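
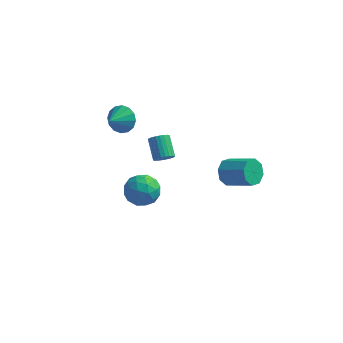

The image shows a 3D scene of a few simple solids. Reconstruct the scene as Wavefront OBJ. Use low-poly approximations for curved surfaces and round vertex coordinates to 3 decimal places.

v -0.31 -1.955 -0.614
v 0.226 -1.781 -0.41
v -0.393 -0.87 0.438
v -0.93 -1.045 0.234
v 0.196 -1.634 -0.59
v -0.424 -0.723 0.258
v 0.088 -1.536 -0.773
v -0.531 -0.625 0.075
v -0.08 -1.502 -0.933
v -0.699 -0.591 -0.085
v -0.283 -1.537 -1.043
v -0.903 -0.626 -0.196
v -0.491 -1.636 -1.089
v -1.11 -0.725 -0.241
v -0.671 -1.783 -1.062
v -1.29 -0.872 -0.214
v -0.796 -1.957 -0.967
v -1.415 -1.046 -0.119
v -0.847 -2.13 -0.818
v -1.466 -1.219 0.03
v -0.816 -2.277 -0.638
v -1.436 -1.366 0.21
v -0.709 -2.375 -0.455
v -1.328 -1.464 0.393
v -0.541 -2.409 -0.295
v -1.16 -1.498 0.553
v -0.337 -2.374 -0.184
v -0.957 -1.463 0.663
v -0.13 -2.275 -0.139
v -0.749 -1.364 0.709
v 0.05 -2.128 -0.166
v -0.569 -1.217 0.682
v 0.175 -1.954 -0.261
v -0.444 -1.043 0.587
v 2.984 -1.037 -1.615
v 3.38 -0.507 -2.165
v 4.913 -0.854 -1.395
v 4.516 -1.383 -0.845
v 3.176 -0.198 -1.621
v 4.709 -0.545 -0.851
v 2.86 -0.38 -1.073
v 4.392 -0.727 -0.303
v 2.616 -0.947 -0.843
v 4.148 -1.294 -0.073
v 2.587 -1.566 -1.065
v 4.12 -1.913 -0.295
v 2.791 -1.875 -1.609
v 4.324 -2.222 -0.839
v 3.108 -1.693 -2.157
v 4.64 -2.04 -1.387
v 3.352 -1.126 -2.387
v 4.884 -1.473 -1.617
v -0.675 -2.496 -3.179
v -0.239 -2.813 -2.251
v -2.041 -3.527 -2.889
v -1.605 -3.844 -1.961
v -1.965 -2.839 -2.07
v -1.121 -2.202 -2.249
v -1.159 -4.138 -2.891
v -0.315 -3.501 -3.07
v -0.538 -3.827 -2.073
v -1.037 -3.025 -1.566
v -1.243 -3.315 -3.574
v -1.742 -2.513 -3.067
v -0.337 -2.564 -2.74
v -1.943 -3.776 -2.4
v -2.154 -3.186 -2.463
v -1.898 -3.372 -1.918
v -0.856 -2.205 -2.739
v -0.6 -2.391 -2.194
v -1.614 -2.407 -2.087
v -1.68 -3.949 -2.946
v -1.424 -4.135 -2.401
v -0.382 -2.968 -3.222
v -0.126 -3.154 -2.677
v -0.666 -3.933 -3.053
v -0.257 -3.346 -2.091
v -1.06 -3.952 -1.92
v -0.797 -4.125 -2.467
v -0.301 -3.751 -2.572
v -0.55 -2.874 -1.792
v -1.353 -3.48 -1.622
v -1.564 -2.89 -1.686
v -1.068 -2.516 -1.791
v -0.726 -3.471 -1.688
v -0.927 -2.86 -3.518
v -1.73 -3.466 -3.348
v -1.212 -3.824 -3.349
v -0.716 -3.45 -3.454
v -1.22 -2.388 -3.22
v -2.023 -2.994 -3.049
v -1.979 -2.589 -2.568
v -1.483 -2.215 -2.673
v -1.554 -2.869 -3.452
v -3.164 -0.756 0.906
v -2.293 -0.883 1.136
v -3.476 -1.804 1.514
v -2.475 -0.626 1.486
v -2.842 -0.403 1.681
v -3.295 -0.276 1.668
v -3.713 -0.277 1.451
v -3.984 -0.407 1.088
v -4.036 -0.63 0.677
v -3.853 -0.887 0.327
v -3.486 -1.109 0.132
v -3.033 -1.237 0.145
v -2.615 -1.236 0.362
v -2.344 -1.106 0.724
f 2 1 5
f 2 5 3
f 3 5 6
f 3 6 4
f 5 1 7
f 5 7 6
f 6 7 8
f 6 8 4
f 7 1 9
f 7 9 8
f 8 9 10
f 8 10 4
f 9 1 11
f 9 11 10
f 10 11 12
f 10 12 4
f 11 1 13
f 11 13 12
f 12 13 14
f 12 14 4
f 13 1 15
f 13 15 14
f 14 15 16
f 14 16 4
f 15 1 17
f 15 17 16
f 16 17 18
f 16 18 4
f 17 1 19
f 17 19 18
f 18 19 20
f 18 20 4
f 19 1 21
f 19 21 20
f 20 21 22
f 20 22 4
f 21 1 23
f 21 23 22
f 22 23 24
f 22 24 4
f 23 1 25
f 23 25 24
f 24 25 26
f 24 26 4
f 25 1 27
f 25 27 26
f 26 27 28
f 26 28 4
f 27 1 29
f 27 29 28
f 28 29 30
f 28 30 4
f 29 1 31
f 29 31 30
f 30 31 32
f 30 32 4
f 31 1 33
f 31 33 32
f 32 33 34
f 32 34 4
f 33 1 2
f 33 2 34
f 34 2 3
f 34 3 4
f 36 35 39
f 36 39 37
f 37 39 40
f 37 40 38
f 39 35 41
f 39 41 40
f 40 41 42
f 40 42 38
f 41 35 43
f 41 43 42
f 42 43 44
f 42 44 38
f 43 35 45
f 43 45 44
f 44 45 46
f 44 46 38
f 45 35 47
f 45 47 46
f 46 47 48
f 46 48 38
f 47 35 49
f 47 49 48
f 48 49 50
f 48 50 38
f 49 35 51
f 49 51 50
f 50 51 52
f 50 52 38
f 51 35 36
f 51 36 52
f 52 36 37
f 52 37 38
f 53 90 69
f 90 64 93
f 69 93 58
f 90 93 69
f 53 69 65
f 69 58 70
f 65 70 54
f 69 70 65
f 53 65 74
f 65 54 75
f 74 75 60
f 65 75 74
f 53 74 86
f 74 60 89
f 86 89 63
f 74 89 86
f 53 86 90
f 86 63 94
f 90 94 64
f 86 94 90
f 54 70 81
f 70 58 84
f 81 84 62
f 70 84 81
f 58 93 71
f 93 64 92
f 71 92 57
f 93 92 71
f 64 94 91
f 94 63 87
f 91 87 55
f 94 87 91
f 63 89 88
f 89 60 76
f 88 76 59
f 89 76 88
f 60 75 80
f 75 54 77
f 80 77 61
f 75 77 80
f 56 82 68
f 82 62 83
f 68 83 57
f 82 83 68
f 56 68 66
f 68 57 67
f 66 67 55
f 68 67 66
f 56 66 73
f 66 55 72
f 73 72 59
f 66 72 73
f 56 73 78
f 73 59 79
f 78 79 61
f 73 79 78
f 56 78 82
f 78 61 85
f 82 85 62
f 78 85 82
f 57 83 71
f 83 62 84
f 71 84 58
f 83 84 71
f 55 67 91
f 67 57 92
f 91 92 64
f 67 92 91
f 59 72 88
f 72 55 87
f 88 87 63
f 72 87 88
f 61 79 80
f 79 59 76
f 80 76 60
f 79 76 80
f 62 85 81
f 85 61 77
f 81 77 54
f 85 77 81
f 96 95 98
f 96 98 97
f 98 95 99
f 98 99 97
f 99 95 100
f 99 100 97
f 100 95 101
f 100 101 97
f 101 95 102
f 101 102 97
f 102 95 103
f 102 103 97
f 103 95 104
f 103 104 97
f 104 95 105
f 104 105 97
f 105 95 106
f 105 106 97
f 106 95 107
f 106 107 97
f 107 95 108
f 107 108 97
f 108 95 96
f 108 96 97



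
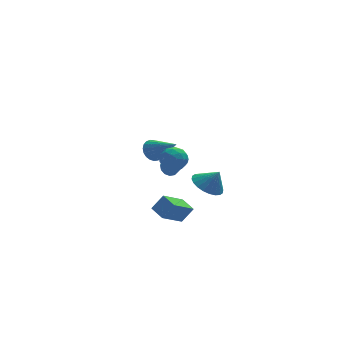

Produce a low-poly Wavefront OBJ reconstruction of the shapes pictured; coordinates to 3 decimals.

v -2.395 1.855 -1.49
v -2.172 1.559 -1.975
v -1.685 0.485 -0.33
v -1.925 1.775 -1.871
v -1.828 2.016 -1.646
v -1.911 2.206 -1.372
v -2.147 2.284 -1.135
v -2.463 2.226 -1.011
v -2.756 2.05 -1.039
v -2.935 1.811 -1.21
v -2.943 1.587 -1.47
v -2.777 1.448 -1.737
v -2.489 1.437 -1.925
v -3.585 -3.103 2.184
v -3.092 -3.696 1.937
v -4.008 -3.864 3.163
v -3.515 -4.457 2.916
v -3.207 -3.781 3.239
v -2.945 -3.311 2.634
v -4.155 -4.249 2.466
v -3.893 -3.779 1.861
v -3.444 -4.404 2.111
v -2.858 -4.115 2.589
v -4.242 -3.445 2.511
v -3.656 -3.156 2.989
v -3.301 -3.333 1.975
v -3.799 -4.227 3.125
v -3.618 -3.83 3.315
v -3.328 -4.178 3.17
v -3.215 -3.107 2.384
v -2.925 -3.455 2.239
v -2.993 -3.505 3.005
v -4.175 -4.105 2.861
v -3.885 -4.453 2.716
v -3.772 -3.382 1.93
v -3.482 -3.73 1.785
v -4.107 -4.055 2.095
v -3.218 -4.097 1.932
v -3.467 -4.544 2.507
v -3.843 -4.422 2.242
v -3.689 -4.146 1.887
v -2.874 -3.927 2.213
v -3.122 -4.374 2.788
v -2.941 -3.977 2.978
v -2.788 -3.701 2.623
v -3.081 -4.343 2.315
v -3.978 -3.186 2.312
v -4.226 -3.633 2.887
v -4.312 -3.859 2.477
v -4.159 -3.583 2.122
v -3.633 -3.016 2.593
v -3.882 -3.463 3.168
v -3.411 -3.414 3.213
v -3.257 -3.138 2.858
v -4.019 -3.217 2.785
v -2.822 3.95 -1.257
v -2.219 4.03 -1.712
v -1.818 2.61 -0.163
v -2.165 4.251 -1.492
v -2.225 4.419 -1.231
v -2.388 4.506 -0.975
v -2.626 4.497 -0.767
v -2.898 4.393 -0.644
v -3.157 4.213 -0.627
v -3.358 3.987 -0.719
v -3.467 3.755 -0.904
v -3.464 3.556 -1.15
v -3.35 3.426 -1.414
v -3.144 3.386 -1.652
v -2.884 3.444 -1.82
v -2.612 3.589 -1.892
v -2.377 3.796 -1.854
v -2.444 -1.11 -4.059
v -3.72 -1.911 -3.075
v -2.821 -0.197 -3.804
v -4.097 -0.998 -2.82
v -1.783 -1.082 -3.18
v -3.059 -1.883 -2.196
v -2.16 -0.169 -2.925
v -3.436 -0.97 -1.941
v -1.511 -2.909 -0.197
v -0.672 -2.986 -0.696
v -0.929 -3.131 0.817
v -0.675 -2.613 -0.613
v -0.805 -2.285 -0.466
v -1.043 -2.052 -0.278
v -1.352 -1.949 -0.077
v -1.685 -1.992 0.105
v -1.992 -2.175 0.241
v -2.226 -2.47 0.311
v -2.351 -2.831 0.303
v -2.348 -3.204 0.219
v -2.218 -3.532 0.072
v -1.98 -3.765 -0.116
v -1.671 -3.868 -0.316
v -1.337 -3.825 -0.498
v -1.03 -3.642 -0.634
v -0.797 -3.347 -0.704
f 2 1 4
f 2 4 3
f 4 1 5
f 4 5 3
f 5 1 6
f 5 6 3
f 6 1 7
f 6 7 3
f 7 1 8
f 7 8 3
f 8 1 9
f 8 9 3
f 9 1 10
f 9 10 3
f 10 1 11
f 10 11 3
f 11 1 12
f 11 12 3
f 12 1 13
f 12 13 3
f 13 1 2
f 13 2 3
f 14 51 30
f 51 25 54
f 30 54 19
f 51 54 30
f 14 30 26
f 30 19 31
f 26 31 15
f 30 31 26
f 14 26 35
f 26 15 36
f 35 36 21
f 26 36 35
f 14 35 47
f 35 21 50
f 47 50 24
f 35 50 47
f 14 47 51
f 47 24 55
f 51 55 25
f 47 55 51
f 15 31 42
f 31 19 45
f 42 45 23
f 31 45 42
f 19 54 32
f 54 25 53
f 32 53 18
f 54 53 32
f 25 55 52
f 55 24 48
f 52 48 16
f 55 48 52
f 24 50 49
f 50 21 37
f 49 37 20
f 50 37 49
f 21 36 41
f 36 15 38
f 41 38 22
f 36 38 41
f 17 43 29
f 43 23 44
f 29 44 18
f 43 44 29
f 17 29 27
f 29 18 28
f 27 28 16
f 29 28 27
f 17 27 34
f 27 16 33
f 34 33 20
f 27 33 34
f 17 34 39
f 34 20 40
f 39 40 22
f 34 40 39
f 17 39 43
f 39 22 46
f 43 46 23
f 39 46 43
f 18 44 32
f 44 23 45
f 32 45 19
f 44 45 32
f 16 28 52
f 28 18 53
f 52 53 25
f 28 53 52
f 20 33 49
f 33 16 48
f 49 48 24
f 33 48 49
f 22 40 41
f 40 20 37
f 41 37 21
f 40 37 41
f 23 46 42
f 46 22 38
f 42 38 15
f 46 38 42
f 57 56 59
f 57 59 58
f 59 56 60
f 59 60 58
f 60 56 61
f 60 61 58
f 61 56 62
f 61 62 58
f 62 56 63
f 62 63 58
f 63 56 64
f 63 64 58
f 64 56 65
f 64 65 58
f 65 56 66
f 65 66 58
f 66 56 67
f 66 67 58
f 67 56 68
f 67 68 58
f 68 56 69
f 68 69 58
f 69 56 70
f 69 70 58
f 70 56 71
f 70 71 58
f 71 56 72
f 71 72 58
f 72 56 57
f 72 57 58
f 74 76 73
f 77 74 73
f 73 76 75
f 75 77 73
f 74 80 76
f 78 74 77
f 78 80 74
f 76 80 75
f 79 77 75
f 75 80 79
f 79 78 77
f 80 78 79
f 82 81 84
f 82 84 83
f 84 81 85
f 84 85 83
f 85 81 86
f 85 86 83
f 86 81 87
f 86 87 83
f 87 81 88
f 87 88 83
f 88 81 89
f 88 89 83
f 89 81 90
f 89 90 83
f 90 81 91
f 90 91 83
f 91 81 92
f 91 92 83
f 92 81 93
f 92 93 83
f 93 81 94
f 93 94 83
f 94 81 95
f 94 95 83
f 95 81 96
f 95 96 83
f 96 81 97
f 96 97 83
f 97 81 98
f 97 98 83
f 98 81 82
f 98 82 83



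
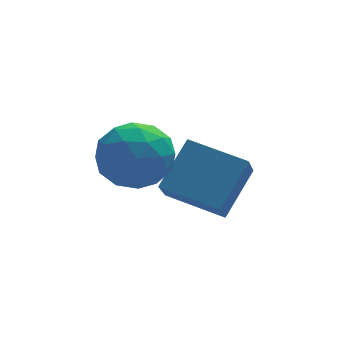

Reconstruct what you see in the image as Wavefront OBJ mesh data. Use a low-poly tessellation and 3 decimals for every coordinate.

v -2.24 -0.135 0.918
v -1.784 -0.891 1.285
v -3.416 -1.049 0.495
v -2.96 -1.805 0.862
v -3.306 -1.128 1.442
v -2.579 -0.563 1.703
v -2.621 -1.377 0.077
v -1.894 -0.812 0.338
v -2.019 -1.659 0.765
v -2.442 -1.505 1.609
v -2.758 -0.435 0.171
v -3.181 -0.281 1.015
v -1.909 -0.433 1.138
v -3.291 -1.507 0.642
v -3.495 -1.109 0.983
v -3.226 -1.554 1.198
v -2.376 -0.239 1.384
v -2.108 -0.684 1.6
v -3.003 -0.823 1.693
v -3.092 -1.256 0.18
v -2.824 -1.701 0.396
v -1.974 -0.386 0.582
v -1.705 -0.831 0.797
v -2.197 -1.117 0.087
v -1.779 -1.329 1.049
v -2.47 -1.866 0.8
v -2.271 -1.615 0.338
v -1.844 -1.282 0.492
v -2.028 -1.238 1.545
v -2.719 -1.775 1.297
v -2.922 -1.377 1.637
v -2.495 -1.045 1.791
v -2.166 -1.69 1.239
v -2.481 -0.165 0.483
v -3.172 -0.702 0.235
v -2.705 -0.895 -0.011
v -2.278 -0.563 0.143
v -2.73 -0.074 0.98
v -3.421 -0.611 0.731
v -3.356 -0.658 1.288
v -2.929 -0.325 1.442
v -3.034 -0.25 0.541
v -0.596 -1.194 -1.319
v -0.916 -1.927 -0.506
v -1.778 -0.3 -0.978
v -2.097 -1.033 -0.165
v 0.237 -0.467 -0.335
v -0.082 -1.2 0.478
v -0.944 0.427 0.006
v -1.264 -0.306 0.819
f 1 38 17
f 38 12 41
f 17 41 6
f 38 41 17
f 1 17 13
f 17 6 18
f 13 18 2
f 17 18 13
f 1 13 22
f 13 2 23
f 22 23 8
f 13 23 22
f 1 22 34
f 22 8 37
f 34 37 11
f 22 37 34
f 1 34 38
f 34 11 42
f 38 42 12
f 34 42 38
f 2 18 29
f 18 6 32
f 29 32 10
f 18 32 29
f 6 41 19
f 41 12 40
f 19 40 5
f 41 40 19
f 12 42 39
f 42 11 35
f 39 35 3
f 42 35 39
f 11 37 36
f 37 8 24
f 36 24 7
f 37 24 36
f 8 23 28
f 23 2 25
f 28 25 9
f 23 25 28
f 4 30 16
f 30 10 31
f 16 31 5
f 30 31 16
f 4 16 14
f 16 5 15
f 14 15 3
f 16 15 14
f 4 14 21
f 14 3 20
f 21 20 7
f 14 20 21
f 4 21 26
f 21 7 27
f 26 27 9
f 21 27 26
f 4 26 30
f 26 9 33
f 30 33 10
f 26 33 30
f 5 31 19
f 31 10 32
f 19 32 6
f 31 32 19
f 3 15 39
f 15 5 40
f 39 40 12
f 15 40 39
f 7 20 36
f 20 3 35
f 36 35 11
f 20 35 36
f 9 27 28
f 27 7 24
f 28 24 8
f 27 24 28
f 10 33 29
f 33 9 25
f 29 25 2
f 33 25 29
f 44 46 43
f 47 44 43
f 43 46 45
f 45 47 43
f 44 50 46
f 48 44 47
f 48 50 44
f 46 50 45
f 49 47 45
f 45 50 49
f 49 48 47
f 50 48 49



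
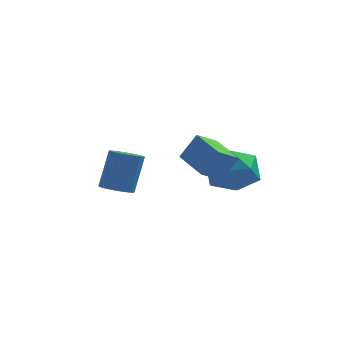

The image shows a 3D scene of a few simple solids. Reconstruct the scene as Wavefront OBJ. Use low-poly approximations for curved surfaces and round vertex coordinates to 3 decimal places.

v 0.047 -3.649 -0.95
v 0.684 -3.469 0.157
v 0.745 -3.001 -1.458
v 1.382 -2.821 -0.351
v 1.058 -5.019 -1.309
v 1.695 -4.839 -0.202
v 1.756 -4.371 -1.817
v 2.393 -4.191 -0.71
v 1.677 -1.424 -1.41
v 2.398 -1.285 -2.397
v 1.542 -3.375 -1.783
v 2.263 -3.236 -2.77
v 2.732 -3.096 -1.641
v 2.815 -1.891 -1.41
v 1.125 -2.769 -2.77
v 1.208 -1.564 -2.539
v 2.057 -2.116 -3.237
v 3.05 -2.318 -2.54
v 0.89 -2.342 -1.64
v 1.883 -2.544 -0.943
v -2.758 -1.691 -3.623
v -2.132 -2.085 -3.613
v -1.796 -1.504 -1.846
v -2.422 -1.109 -1.857
v -2.035 -1.813 -3.721
v -1.698 -1.232 -1.954
v -2.063 -1.521 -3.812
v -1.726 -0.94 -2.045
v -2.211 -1.258 -3.87
v -1.875 -0.676 -2.103
v -2.454 -1.069 -3.886
v -2.117 -0.488 -2.119
v -2.749 -0.988 -3.856
v -2.413 -0.407 -2.089
v -3.046 -1.029 -3.786
v -2.71 -0.448 -2.019
v -3.293 -1.184 -3.688
v -2.957 -0.602 -1.921
v -3.448 -1.426 -3.579
v -3.111 -0.845 -1.812
v -3.483 -1.714 -3.477
v -3.147 -1.133 -1.711
v -3.393 -1.999 -3.401
v -3.057 -1.418 -1.634
v -3.194 -2.23 -3.363
v -2.857 -1.648 -1.596
v -2.918 -2.367 -3.37
v -2.582 -1.786 -1.604
v -2.616 -2.388 -3.421
v -2.279 -1.807 -1.654
v -2.338 -2.288 -3.507
v -2.001 -1.707 -1.74
f 2 4 1
f 5 2 1
f 1 4 3
f 3 5 1
f 2 8 4
f 6 2 5
f 6 8 2
f 4 8 3
f 7 5 3
f 3 8 7
f 7 6 5
f 8 6 7
f 9 20 14
f 9 14 10
f 9 10 16
f 9 16 19
f 9 19 20
f 10 14 18
f 14 20 13
f 20 19 11
f 19 16 15
f 16 10 17
f 12 18 13
f 12 13 11
f 12 11 15
f 12 15 17
f 12 17 18
f 13 18 14
f 11 13 20
f 15 11 19
f 17 15 16
f 18 17 10
f 22 21 25
f 22 25 23
f 23 25 26
f 23 26 24
f 25 21 27
f 25 27 26
f 26 27 28
f 26 28 24
f 27 21 29
f 27 29 28
f 28 29 30
f 28 30 24
f 29 21 31
f 29 31 30
f 30 31 32
f 30 32 24
f 31 21 33
f 31 33 32
f 32 33 34
f 32 34 24
f 33 21 35
f 33 35 34
f 34 35 36
f 34 36 24
f 35 21 37
f 35 37 36
f 36 37 38
f 36 38 24
f 37 21 39
f 37 39 38
f 38 39 40
f 38 40 24
f 39 21 41
f 39 41 40
f 40 41 42
f 40 42 24
f 41 21 43
f 41 43 42
f 42 43 44
f 42 44 24
f 43 21 45
f 43 45 44
f 44 45 46
f 44 46 24
f 45 21 47
f 45 47 46
f 46 47 48
f 46 48 24
f 47 21 49
f 47 49 48
f 48 49 50
f 48 50 24
f 49 21 51
f 49 51 50
f 50 51 52
f 50 52 24
f 51 21 22
f 51 22 52
f 52 22 23
f 52 23 24



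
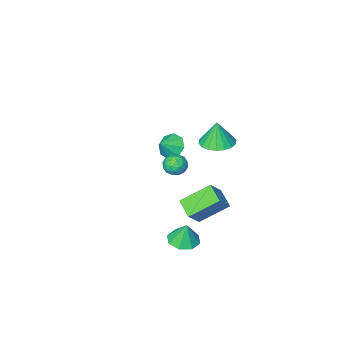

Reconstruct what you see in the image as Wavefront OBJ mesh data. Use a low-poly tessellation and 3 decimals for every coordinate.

v 3.59 3.513 -3.814
v 4.256 4.171 -3.899
v 3.53 3.747 -2.466
v 3.593 4.44 -3.974
v 2.928 4.166 -3.956
v 2.65 3.51 -3.855
v 2.923 2.856 -3.73
v 3.587 2.587 -3.654
v 4.251 2.861 -3.673
v 4.529 3.517 -3.774
v 3.363 3.225 1.567
v 3.903 2.823 1.271
v 3.337 2.497 2.509
v 3.877 2.095 2.213
v 4.017 2.775 2.455
v 4.032 3.225 1.873
v 3.208 2.095 1.907
v 3.223 2.545 1.325
v 3.807 2.124 1.481
v 4.307 2.545 1.819
v 2.933 2.775 1.961
v 3.433 3.196 2.299
v 3.635 3.088 1.336
v 3.605 2.232 2.444
v 3.687 2.632 2.586
v 4.004 2.395 2.412
v 3.711 3.325 1.69
v 4.029 3.088 1.516
v 4.096 3.06 2.212
v 3.211 2.232 2.264
v 3.529 1.995 2.09
v 3.236 2.925 1.368
v 3.553 2.688 1.194
v 3.144 2.26 1.568
v 3.896 2.44 1.285
v 3.881 2.012 1.839
v 3.487 2.013 1.659
v 3.497 2.277 1.317
v 4.19 2.688 1.484
v 4.175 2.26 2.038
v 4.257 2.66 2.181
v 4.266 2.924 1.838
v 4.133 2.277 1.608
v 3.065 3.06 1.742
v 3.05 2.632 2.296
v 2.974 2.396 1.942
v 2.983 2.66 1.599
v 3.359 3.308 1.941
v 3.344 2.88 2.495
v 3.743 3.043 2.463
v 3.753 3.307 2.121
v 3.107 3.043 2.172
v -0.749 0.27 -3.614
v 0.147 0.598 -2.563
v -0.618 1.497 -4.11
v 0.279 1.825 -3.059
v 0.881 -0.385 -4.801
v 1.778 -0.057 -3.75
v 1.013 0.842 -5.297
v 1.909 1.17 -4.246
v 0.379 1.673 1.926
v 1.345 1.29 1.896
v 0.401 1.607 3.494
v 1.416 1.748 1.914
v 1.281 2.19 1.935
v 0.968 2.53 1.954
v 0.538 2.7 1.967
v 0.076 2.667 1.972
v -0.326 2.437 1.968
v -0.588 2.056 1.956
v -0.659 1.599 1.938
v -0.524 1.157 1.917
v -0.21 0.817 1.898
v 0.22 0.646 1.885
v 0.681 0.679 1.879
v 1.083 0.909 1.883
v 0.001 -4.065 -2.308
v 0.593 -4.319 -2.979
v 0.879 -3.855 -1.612
v 0.441 -3.624 -2.998
v 0.032 -3.187 -2.612
v -0.396 -3.265 -2.049
v -0.591 -3.811 -1.637
v -0.44 -4.507 -1.618
v -0.03 -4.943 -2.003
v 0.397 -4.866 -2.567
f 2 1 4
f 2 4 3
f 4 1 5
f 4 5 3
f 5 1 6
f 5 6 3
f 6 1 7
f 6 7 3
f 7 1 8
f 7 8 3
f 8 1 9
f 8 9 3
f 9 1 10
f 9 10 3
f 10 1 2
f 10 2 3
f 11 48 27
f 48 22 51
f 27 51 16
f 48 51 27
f 11 27 23
f 27 16 28
f 23 28 12
f 27 28 23
f 11 23 32
f 23 12 33
f 32 33 18
f 23 33 32
f 11 32 44
f 32 18 47
f 44 47 21
f 32 47 44
f 11 44 48
f 44 21 52
f 48 52 22
f 44 52 48
f 12 28 39
f 28 16 42
f 39 42 20
f 28 42 39
f 16 51 29
f 51 22 50
f 29 50 15
f 51 50 29
f 22 52 49
f 52 21 45
f 49 45 13
f 52 45 49
f 21 47 46
f 47 18 34
f 46 34 17
f 47 34 46
f 18 33 38
f 33 12 35
f 38 35 19
f 33 35 38
f 14 40 26
f 40 20 41
f 26 41 15
f 40 41 26
f 14 26 24
f 26 15 25
f 24 25 13
f 26 25 24
f 14 24 31
f 24 13 30
f 31 30 17
f 24 30 31
f 14 31 36
f 31 17 37
f 36 37 19
f 31 37 36
f 14 36 40
f 36 19 43
f 40 43 20
f 36 43 40
f 15 41 29
f 41 20 42
f 29 42 16
f 41 42 29
f 13 25 49
f 25 15 50
f 49 50 22
f 25 50 49
f 17 30 46
f 30 13 45
f 46 45 21
f 30 45 46
f 19 37 38
f 37 17 34
f 38 34 18
f 37 34 38
f 20 43 39
f 43 19 35
f 39 35 12
f 43 35 39
f 54 56 53
f 57 54 53
f 53 56 55
f 55 57 53
f 54 60 56
f 58 54 57
f 58 60 54
f 56 60 55
f 59 57 55
f 55 60 59
f 59 58 57
f 60 58 59
f 62 61 64
f 62 64 63
f 64 61 65
f 64 65 63
f 65 61 66
f 65 66 63
f 66 61 67
f 66 67 63
f 67 61 68
f 67 68 63
f 68 61 69
f 68 69 63
f 69 61 70
f 69 70 63
f 70 61 71
f 70 71 63
f 71 61 72
f 71 72 63
f 72 61 73
f 72 73 63
f 73 61 74
f 73 74 63
f 74 61 75
f 74 75 63
f 75 61 76
f 75 76 63
f 76 61 62
f 76 62 63
f 78 77 80
f 78 80 79
f 80 77 81
f 80 81 79
f 81 77 82
f 81 82 79
f 82 77 83
f 82 83 79
f 83 77 84
f 83 84 79
f 84 77 85
f 84 85 79
f 85 77 86
f 85 86 79
f 86 77 78
f 86 78 79



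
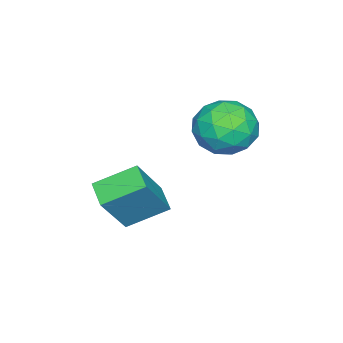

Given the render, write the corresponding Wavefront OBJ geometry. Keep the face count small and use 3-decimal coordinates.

v 3.523 -0.503 -4.526
v 2.882 -1.124 -4.198
v 2.795 0.599 -3.857
v 2.155 -0.022 -3.53
v 4.565 -0.758 -2.97
v 3.925 -1.379 -2.643
v 3.838 0.344 -2.302
v 3.197 -0.277 -1.974
v 0.66 1.581 -0.795
v 1.221 2.066 -1.54
v 2.039 1.514 0.2
v 2.6 1.999 -0.545
v 1.85 2.524 -0.027
v 0.998 2.564 -0.642
v 2.262 1.016 -0.698
v 1.41 1.056 -1.313
v 2.211 1.716 -1.481
v 1.957 2.648 -1.066
v 1.303 0.932 -0.274
v 1.049 1.864 0.141
v 0.82 1.829 -1.255
v 2.44 1.751 -0.085
v 2 2.059 0.219
v 2.329 2.344 -0.219
v 0.688 2.122 -0.727
v 1.018 2.407 -1.165
v 1.388 2.676 -0.275
v 2.242 1.173 -0.175
v 2.572 1.458 -0.613
v 0.931 1.236 -1.121
v 1.26 1.521 -1.559
v 1.872 0.904 -1.065
v 1.731 1.909 -1.658
v 2.542 1.87 -1.073
v 2.343 1.292 -1.163
v 1.842 1.316 -1.524
v 1.582 2.457 -1.414
v 2.392 2.418 -0.829
v 1.951 2.726 -0.525
v 1.45 2.75 -0.886
v 2.163 2.251 -1.379
v 0.868 1.162 -0.511
v 1.678 1.123 0.074
v 1.81 0.83 -0.454
v 1.309 0.854 -0.815
v 0.718 1.71 -0.267
v 1.529 1.671 0.318
v 1.418 2.264 0.184
v 0.917 2.288 -0.177
v 1.097 1.329 0.039
f 2 4 1
f 5 2 1
f 1 4 3
f 3 5 1
f 2 8 4
f 6 2 5
f 6 8 2
f 4 8 3
f 7 5 3
f 3 8 7
f 7 6 5
f 8 6 7
f 9 46 25
f 46 20 49
f 25 49 14
f 46 49 25
f 9 25 21
f 25 14 26
f 21 26 10
f 25 26 21
f 9 21 30
f 21 10 31
f 30 31 16
f 21 31 30
f 9 30 42
f 30 16 45
f 42 45 19
f 30 45 42
f 9 42 46
f 42 19 50
f 46 50 20
f 42 50 46
f 10 26 37
f 26 14 40
f 37 40 18
f 26 40 37
f 14 49 27
f 49 20 48
f 27 48 13
f 49 48 27
f 20 50 47
f 50 19 43
f 47 43 11
f 50 43 47
f 19 45 44
f 45 16 32
f 44 32 15
f 45 32 44
f 16 31 36
f 31 10 33
f 36 33 17
f 31 33 36
f 12 38 24
f 38 18 39
f 24 39 13
f 38 39 24
f 12 24 22
f 24 13 23
f 22 23 11
f 24 23 22
f 12 22 29
f 22 11 28
f 29 28 15
f 22 28 29
f 12 29 34
f 29 15 35
f 34 35 17
f 29 35 34
f 12 34 38
f 34 17 41
f 38 41 18
f 34 41 38
f 13 39 27
f 39 18 40
f 27 40 14
f 39 40 27
f 11 23 47
f 23 13 48
f 47 48 20
f 23 48 47
f 15 28 44
f 28 11 43
f 44 43 19
f 28 43 44
f 17 35 36
f 35 15 32
f 36 32 16
f 35 32 36
f 18 41 37
f 41 17 33
f 37 33 10
f 41 33 37



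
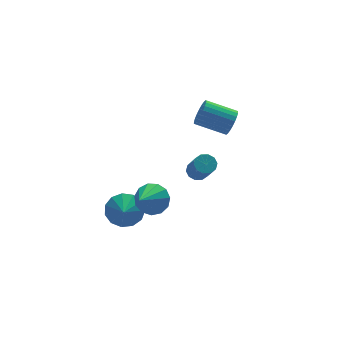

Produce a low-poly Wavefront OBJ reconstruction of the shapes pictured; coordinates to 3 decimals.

v -1.741 3.952 -3.078
v -0.792 3.416 -3.076
v -2.219 3.108 -2.422
v -0.781 3.789 -2.588
v -1.075 4.214 -2.256
v -1.581 4.555 -2.184
v -2.137 4.705 -2.397
v -2.568 4.616 -2.826
v -2.736 4.316 -3.334
v -2.589 3.9 -3.762
v -2.172 3.501 -3.972
v -1.619 3.244 -3.898
v -1.104 3.213 -3.564
v 3.672 2.115 3.403
v 4.105 2.237 4.088
v 2.762 3.228 4.762
v 2.328 3.105 4.077
v 4.199 2.485 3.91
v 2.856 3.476 4.583
v 4.213 2.677 3.654
v 2.869 3.668 4.328
v 4.144 2.784 3.361
v 2.8 3.775 4.034
v 4.003 2.788 3.073
v 2.66 3.779 3.747
v 3.812 2.69 2.836
v 2.469 3.681 3.51
v 3.599 2.504 2.685
v 2.256 3.495 3.359
v 3.398 2.259 2.644
v 2.054 3.25 3.317
v 3.238 1.992 2.718
v 1.895 2.983 3.392
v 3.144 1.744 2.897
v 1.801 2.735 3.57
v 3.131 1.552 3.152
v 1.787 2.543 3.826
v 3.2 1.445 3.446
v 1.856 2.436 4.119
v 3.34 1.441 3.733
v 1.997 2.432 4.407
v 3.531 1.539 3.97
v 2.188 2.53 4.644
v 3.744 1.725 4.121
v 2.401 2.716 4.795
v 3.946 1.97 4.163
v 2.602 2.961 4.836
v 2.288 3.25 -0.827
v 2.671 2.826 -1.115
v 2.515 1.686 0.359
v 2.132 2.11 0.647
v 2.898 3.07 -0.901
v 2.742 1.93 0.573
v 2.891 3.384 -0.66
v 2.735 2.243 0.814
v 2.654 3.646 -0.482
v 2.498 2.506 0.992
v 2.277 3.757 -0.436
v 2.122 2.617 1.038
v 1.905 3.674 -0.539
v 1.749 2.534 0.935
v 1.678 3.43 -0.753
v 1.522 2.29 0.721
v 1.685 3.117 -0.994
v 1.529 1.976 0.48
v 1.922 2.854 -1.172
v 1.766 1.714 0.302
v 2.298 2.743 -1.218
v 2.143 1.603 0.256
v -1.196 1.793 -0.711
v -0.699 0.941 -0.875
v -2.424 0.867 0.371
v -0.469 1.173 -0.416
v -0.47 1.602 -0.05
v -0.702 2.091 0.106
v -1.091 2.486 0.002
v -1.513 2.661 -0.328
v -1.835 2.56 -0.779
v -1.954 2.215 -1.209
v -1.832 1.737 -1.481
v -1.509 1.276 -1.508
v -1.086 0.98 -1.282
f 2 1 4
f 2 4 3
f 4 1 5
f 4 5 3
f 5 1 6
f 5 6 3
f 6 1 7
f 6 7 3
f 7 1 8
f 7 8 3
f 8 1 9
f 8 9 3
f 9 1 10
f 9 10 3
f 10 1 11
f 10 11 3
f 11 1 12
f 11 12 3
f 12 1 13
f 12 13 3
f 13 1 2
f 13 2 3
f 15 14 18
f 15 18 16
f 16 18 19
f 16 19 17
f 18 14 20
f 18 20 19
f 19 20 21
f 19 21 17
f 20 14 22
f 20 22 21
f 21 22 23
f 21 23 17
f 22 14 24
f 22 24 23
f 23 24 25
f 23 25 17
f 24 14 26
f 24 26 25
f 25 26 27
f 25 27 17
f 26 14 28
f 26 28 27
f 27 28 29
f 27 29 17
f 28 14 30
f 28 30 29
f 29 30 31
f 29 31 17
f 30 14 32
f 30 32 31
f 31 32 33
f 31 33 17
f 32 14 34
f 32 34 33
f 33 34 35
f 33 35 17
f 34 14 36
f 34 36 35
f 35 36 37
f 35 37 17
f 36 14 38
f 36 38 37
f 37 38 39
f 37 39 17
f 38 14 40
f 38 40 39
f 39 40 41
f 39 41 17
f 40 14 42
f 40 42 41
f 41 42 43
f 41 43 17
f 42 14 44
f 42 44 43
f 43 44 45
f 43 45 17
f 44 14 46
f 44 46 45
f 45 46 47
f 45 47 17
f 46 14 15
f 46 15 47
f 47 15 16
f 47 16 17
f 49 48 52
f 49 52 50
f 50 52 53
f 50 53 51
f 52 48 54
f 52 54 53
f 53 54 55
f 53 55 51
f 54 48 56
f 54 56 55
f 55 56 57
f 55 57 51
f 56 48 58
f 56 58 57
f 57 58 59
f 57 59 51
f 58 48 60
f 58 60 59
f 59 60 61
f 59 61 51
f 60 48 62
f 60 62 61
f 61 62 63
f 61 63 51
f 62 48 64
f 62 64 63
f 63 64 65
f 63 65 51
f 64 48 66
f 64 66 65
f 65 66 67
f 65 67 51
f 66 48 68
f 66 68 67
f 67 68 69
f 67 69 51
f 68 48 49
f 68 49 69
f 69 49 50
f 69 50 51
f 71 70 73
f 71 73 72
f 73 70 74
f 73 74 72
f 74 70 75
f 74 75 72
f 75 70 76
f 75 76 72
f 76 70 77
f 76 77 72
f 77 70 78
f 77 78 72
f 78 70 79
f 78 79 72
f 79 70 80
f 79 80 72
f 80 70 81
f 80 81 72
f 81 70 82
f 81 82 72
f 82 70 71
f 82 71 72



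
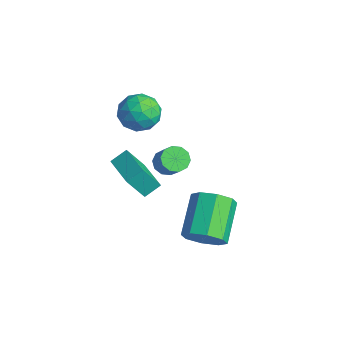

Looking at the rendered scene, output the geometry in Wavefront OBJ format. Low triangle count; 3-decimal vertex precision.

v 4.061 -0.852 -2.383
v 4.586 -1.009 -1.57
v 3.264 0.174 -0.485
v 2.739 0.332 -1.297
v 4.818 -0.404 -1.948
v 3.495 0.779 -0.863
v 4.606 -0.061 -2.581
v 3.283 1.122 -1.496
v 4.075 -0.181 -3.097
v 2.752 1.002 -2.012
v 3.536 -0.694 -3.195
v 2.214 0.489 -2.11
v 3.305 -1.299 -2.817
v 1.982 -0.116 -1.732
v 3.517 -1.642 -2.184
v 2.194 -0.459 -1.099
v 4.048 -1.522 -1.668
v 2.725 -0.339 -0.583
v 3.087 -2.044 2.461
v 3.543 -2.124 2.049
v 4.33 -2.157 2.928
v 3.873 -2.076 3.339
v 3.498 -1.748 2.103
v 4.285 -1.78 2.982
v 3.296 -1.484 2.294
v 4.082 -1.517 3.173
v 3.014 -1.434 2.549
v 3.8 -1.467 3.427
v 2.759 -1.617 2.769
v 3.546 -1.65 3.648
v 2.63 -1.963 2.872
v 3.417 -1.996 3.751
v 2.675 -2.34 2.818
v 3.462 -2.372 3.697
v 2.878 -2.603 2.627
v 3.664 -2.636 3.506
v 3.16 -2.653 2.373
v 3.946 -2.686 3.251
v 3.414 -2.47 2.152
v 4.201 -2.503 3.031
v -1.233 -0.743 2.782
v -0.543 -0.57 2.081
v -0.677 -2.25 2.959
v 0.013 -2.077 2.258
v 0.075 -1.62 3.144
v -0.269 -0.688 3.035
v -0.951 -2.132 2.005
v -1.295 -1.2 1.896
v -0.368 -1.428 1.601
v 0.266 -1.112 2.305
v -1.486 -1.708 2.735
v -0.852 -1.392 3.439
v -0.937 -0.524 2.416
v -0.283 -2.296 2.624
v -0.247 -2.027 3.145
v 0.159 -1.925 2.733
v -0.776 -0.594 2.976
v -0.37 -0.492 2.565
v -0.007 -1.109 3.189
v -0.85 -2.328 2.475
v -0.444 -2.226 2.064
v -1.379 -0.895 2.307
v -0.973 -0.793 1.895
v -1.213 -1.711 1.851
v -0.428 -0.927 1.722
v -0.101 -1.813 1.826
v -0.668 -1.845 1.678
v -0.87 -1.298 1.613
v -0.055 -0.741 2.136
v 0.271 -1.627 2.24
v 0.308 -1.358 2.761
v 0.106 -0.811 2.696
v 0.047 -1.246 1.854
v -1.491 -1.193 2.8
v -1.165 -2.079 2.904
v -1.326 -2.009 2.344
v -1.528 -1.462 2.279
v -1.119 -1.007 3.214
v -0.792 -1.893 3.318
v -0.35 -1.522 3.427
v -0.552 -0.975 3.362
v -1.267 -1.574 3.186
v -1.873 -2.188 -1.472
v -1.855 -1.423 -0.999
v -1.691 -1.425 -2.715
v -1.672 -0.66 -2.242
v -0.048 -2.34 -1.298
v -0.029 -1.575 -0.825
v 0.135 -1.577 -2.541
v 0.153 -0.812 -2.068
f 2 1 5
f 2 5 3
f 3 5 6
f 3 6 4
f 5 1 7
f 5 7 6
f 6 7 8
f 6 8 4
f 7 1 9
f 7 9 8
f 8 9 10
f 8 10 4
f 9 1 11
f 9 11 10
f 10 11 12
f 10 12 4
f 11 1 13
f 11 13 12
f 12 13 14
f 12 14 4
f 13 1 15
f 13 15 14
f 14 15 16
f 14 16 4
f 15 1 17
f 15 17 16
f 16 17 18
f 16 18 4
f 17 1 2
f 17 2 18
f 18 2 3
f 18 3 4
f 20 19 23
f 20 23 21
f 21 23 24
f 21 24 22
f 23 19 25
f 23 25 24
f 24 25 26
f 24 26 22
f 25 19 27
f 25 27 26
f 26 27 28
f 26 28 22
f 27 19 29
f 27 29 28
f 28 29 30
f 28 30 22
f 29 19 31
f 29 31 30
f 30 31 32
f 30 32 22
f 31 19 33
f 31 33 32
f 32 33 34
f 32 34 22
f 33 19 35
f 33 35 34
f 34 35 36
f 34 36 22
f 35 19 37
f 35 37 36
f 36 37 38
f 36 38 22
f 37 19 39
f 37 39 38
f 38 39 40
f 38 40 22
f 39 19 20
f 39 20 40
f 40 20 21
f 40 21 22
f 41 78 57
f 78 52 81
f 57 81 46
f 78 81 57
f 41 57 53
f 57 46 58
f 53 58 42
f 57 58 53
f 41 53 62
f 53 42 63
f 62 63 48
f 53 63 62
f 41 62 74
f 62 48 77
f 74 77 51
f 62 77 74
f 41 74 78
f 74 51 82
f 78 82 52
f 74 82 78
f 42 58 69
f 58 46 72
f 69 72 50
f 58 72 69
f 46 81 59
f 81 52 80
f 59 80 45
f 81 80 59
f 52 82 79
f 82 51 75
f 79 75 43
f 82 75 79
f 51 77 76
f 77 48 64
f 76 64 47
f 77 64 76
f 48 63 68
f 63 42 65
f 68 65 49
f 63 65 68
f 44 70 56
f 70 50 71
f 56 71 45
f 70 71 56
f 44 56 54
f 56 45 55
f 54 55 43
f 56 55 54
f 44 54 61
f 54 43 60
f 61 60 47
f 54 60 61
f 44 61 66
f 61 47 67
f 66 67 49
f 61 67 66
f 44 66 70
f 66 49 73
f 70 73 50
f 66 73 70
f 45 71 59
f 71 50 72
f 59 72 46
f 71 72 59
f 43 55 79
f 55 45 80
f 79 80 52
f 55 80 79
f 47 60 76
f 60 43 75
f 76 75 51
f 60 75 76
f 49 67 68
f 67 47 64
f 68 64 48
f 67 64 68
f 50 73 69
f 73 49 65
f 69 65 42
f 73 65 69
f 84 86 83
f 87 84 83
f 83 86 85
f 85 87 83
f 84 90 86
f 88 84 87
f 88 90 84
f 86 90 85
f 89 87 85
f 85 90 89
f 89 88 87
f 90 88 89



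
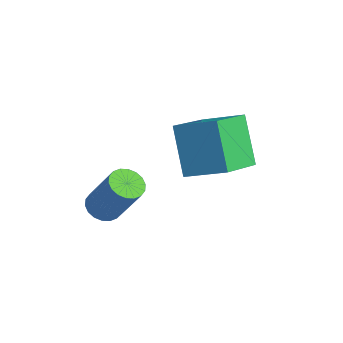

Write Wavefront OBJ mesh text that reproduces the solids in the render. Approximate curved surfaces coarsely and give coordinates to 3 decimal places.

v 0.115 -1.879 -4.631
v 0.615 -2.257 -4.837
v 1.565 -1.92 -3.156
v 1.065 -1.541 -2.949
v 0.691 -1.99 -4.933
v 1.64 -1.653 -3.252
v 0.653 -1.701 -4.97
v 1.602 -1.364 -3.289
v 0.508 -1.447 -4.939
v 1.458 -1.11 -3.258
v 0.286 -1.279 -4.847
v 1.235 -0.942 -3.166
v 0.03 -1.229 -4.712
v 0.979 -0.892 -3.031
v -0.21 -1.308 -4.562
v 0.74 -0.971 -2.88
v -0.385 -1.5 -4.424
v 0.565 -1.163 -2.743
v -0.46 -1.767 -4.328
v 0.489 -1.43 -2.647
v -0.422 -2.056 -4.291
v 0.527 -1.719 -2.61
v -0.278 -2.31 -4.322
v 0.672 -1.973 -2.641
v -0.055 -2.478 -4.414
v 0.894 -2.141 -2.733
v 0.201 -2.528 -4.549
v 1.15 -2.191 -2.868
v 0.44 -2.449 -4.7
v 1.39 -2.112 -3.018
v 1.772 -0.233 -0.198
v 2.97 0.61 0.446
v 1.086 1.407 -1.069
v 2.283 2.251 -0.425
v 2.897 -0.611 -1.795
v 4.094 0.233 -1.151
v 2.21 1.03 -2.666
v 3.408 1.873 -2.022
f 2 1 5
f 2 5 3
f 3 5 6
f 3 6 4
f 5 1 7
f 5 7 6
f 6 7 8
f 6 8 4
f 7 1 9
f 7 9 8
f 8 9 10
f 8 10 4
f 9 1 11
f 9 11 10
f 10 11 12
f 10 12 4
f 11 1 13
f 11 13 12
f 12 13 14
f 12 14 4
f 13 1 15
f 13 15 14
f 14 15 16
f 14 16 4
f 15 1 17
f 15 17 16
f 16 17 18
f 16 18 4
f 17 1 19
f 17 19 18
f 18 19 20
f 18 20 4
f 19 1 21
f 19 21 20
f 20 21 22
f 20 22 4
f 21 1 23
f 21 23 22
f 22 23 24
f 22 24 4
f 23 1 25
f 23 25 24
f 24 25 26
f 24 26 4
f 25 1 27
f 25 27 26
f 26 27 28
f 26 28 4
f 27 1 29
f 27 29 28
f 28 29 30
f 28 30 4
f 29 1 2
f 29 2 30
f 30 2 3
f 30 3 4
f 32 34 31
f 35 32 31
f 31 34 33
f 33 35 31
f 32 38 34
f 36 32 35
f 36 38 32
f 34 38 33
f 37 35 33
f 33 38 37
f 37 36 35
f 38 36 37



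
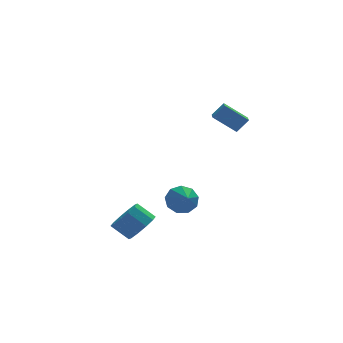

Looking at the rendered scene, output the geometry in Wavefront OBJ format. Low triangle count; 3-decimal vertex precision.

v 0.42 3.871 -2.949
v 0.675 3.449 -3.773
v 0.5 2.869 -2.411
v 1.209 3.663 -3.455
v 1.373 3.974 -2.9
v 1.091 4.237 -2.369
v 0.495 4.329 -2.109
v -0.136 4.206 -2.242
v -0.507 3.927 -2.706
v -0.445 3.621 -3.284
v 0.022 3.433 -3.705
v -2.72 -0.301 -2.761
v -2.003 -0.236 -2.067
v -2.843 0.245 -1.245
v -3.56 0.181 -1.939
v -2.01 0.294 -2.385
v -2.85 0.776 -1.562
v -2.288 0.597 -2.846
v -3.128 1.079 -2.023
v -2.732 0.557 -3.275
v -3.571 1.039 -2.452
v -3.17 0.19 -3.508
v -4.01 0.671 -2.685
v -3.437 -0.365 -3.455
v -4.277 0.116 -2.633
v -3.43 -0.896 -3.138
v -4.27 -0.414 -2.315
v -3.152 -1.199 -2.677
v -3.992 -0.717 -1.854
v -2.709 -1.159 -2.248
v -3.548 -0.677 -1.425
v -2.27 -0.791 -2.015
v -3.11 -0.31 -1.192
v 2.507 0.653 3.176
v 1.334 1.085 4.159
v 2.685 1.462 3.034
v 1.512 1.893 4.017
v 3.148 0.647 3.943
v 1.975 1.078 4.926
v 3.326 1.455 3.801
v 2.153 1.887 4.784
f 2 1 4
f 2 4 3
f 4 1 5
f 4 5 3
f 5 1 6
f 5 6 3
f 6 1 7
f 6 7 3
f 7 1 8
f 7 8 3
f 8 1 9
f 8 9 3
f 9 1 10
f 9 10 3
f 10 1 11
f 10 11 3
f 11 1 2
f 11 2 3
f 13 12 16
f 13 16 14
f 14 16 17
f 14 17 15
f 16 12 18
f 16 18 17
f 17 18 19
f 17 19 15
f 18 12 20
f 18 20 19
f 19 20 21
f 19 21 15
f 20 12 22
f 20 22 21
f 21 22 23
f 21 23 15
f 22 12 24
f 22 24 23
f 23 24 25
f 23 25 15
f 24 12 26
f 24 26 25
f 25 26 27
f 25 27 15
f 26 12 28
f 26 28 27
f 27 28 29
f 27 29 15
f 28 12 30
f 28 30 29
f 29 30 31
f 29 31 15
f 30 12 32
f 30 32 31
f 31 32 33
f 31 33 15
f 32 12 13
f 32 13 33
f 33 13 14
f 33 14 15
f 35 37 34
f 38 35 34
f 34 37 36
f 36 38 34
f 35 41 37
f 39 35 38
f 39 41 35
f 37 41 36
f 40 38 36
f 36 41 40
f 40 39 38
f 41 39 40



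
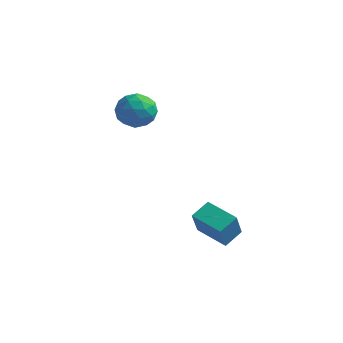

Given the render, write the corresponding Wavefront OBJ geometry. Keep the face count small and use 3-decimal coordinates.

v 2.387 -3.386 -4.841
v 2.535 -4.237 -3.25
v 2.72 -2.302 -4.292
v 2.869 -3.152 -2.701
v 4.251 -3.768 -5.219
v 4.4 -4.618 -3.628
v 4.585 -2.683 -4.67
v 4.733 -3.534 -3.079
v -3.272 0.228 1.813
v -2.621 0.281 0.796
v -3.099 -1.721 1.824
v -2.448 -1.668 0.807
v -1.987 -1.247 1.842
v -2.094 -0.042 1.835
v -3.626 -1.398 0.785
v -3.733 -0.193 0.778
v -2.84 -0.724 0.16
v -1.827 -0.631 0.813
v -3.893 -0.809 1.807
v -2.88 -0.716 2.46
v -2.962 0.425 1.304
v -2.758 -1.865 1.316
v -2.487 -1.618 1.925
v -2.105 -1.587 1.327
v -2.652 0.236 1.915
v -2.269 0.266 1.317
v -1.896 -0.631 1.931
v -3.451 -1.706 1.303
v -3.068 -1.676 0.705
v -3.615 0.147 1.293
v -3.233 0.178 0.695
v -3.824 -0.809 0.689
v -2.707 -0.135 0.332
v -2.606 -1.28 0.338
v -3.299 -1.121 0.325
v -3.361 -0.413 0.322
v -2.112 -0.08 0.716
v -2.01 -1.225 0.722
v -1.739 -0.977 1.331
v -1.802 -0.269 1.327
v -2.241 -0.67 0.342
v -3.71 -0.215 1.898
v -3.608 -1.36 1.904
v -3.918 -1.171 1.293
v -3.981 -0.463 1.289
v -3.114 -0.16 2.282
v -3.013 -1.305 2.288
v -2.359 -1.027 2.298
v -2.421 -0.319 2.295
v -3.479 -0.77 2.278
f 2 4 1
f 5 2 1
f 1 4 3
f 3 5 1
f 2 8 4
f 6 2 5
f 6 8 2
f 4 8 3
f 7 5 3
f 3 8 7
f 7 6 5
f 8 6 7
f 9 46 25
f 46 20 49
f 25 49 14
f 46 49 25
f 9 25 21
f 25 14 26
f 21 26 10
f 25 26 21
f 9 21 30
f 21 10 31
f 30 31 16
f 21 31 30
f 9 30 42
f 30 16 45
f 42 45 19
f 30 45 42
f 9 42 46
f 42 19 50
f 46 50 20
f 42 50 46
f 10 26 37
f 26 14 40
f 37 40 18
f 26 40 37
f 14 49 27
f 49 20 48
f 27 48 13
f 49 48 27
f 20 50 47
f 50 19 43
f 47 43 11
f 50 43 47
f 19 45 44
f 45 16 32
f 44 32 15
f 45 32 44
f 16 31 36
f 31 10 33
f 36 33 17
f 31 33 36
f 12 38 24
f 38 18 39
f 24 39 13
f 38 39 24
f 12 24 22
f 24 13 23
f 22 23 11
f 24 23 22
f 12 22 29
f 22 11 28
f 29 28 15
f 22 28 29
f 12 29 34
f 29 15 35
f 34 35 17
f 29 35 34
f 12 34 38
f 34 17 41
f 38 41 18
f 34 41 38
f 13 39 27
f 39 18 40
f 27 40 14
f 39 40 27
f 11 23 47
f 23 13 48
f 47 48 20
f 23 48 47
f 15 28 44
f 28 11 43
f 44 43 19
f 28 43 44
f 17 35 36
f 35 15 32
f 36 32 16
f 35 32 36
f 18 41 37
f 41 17 33
f 37 33 10
f 41 33 37



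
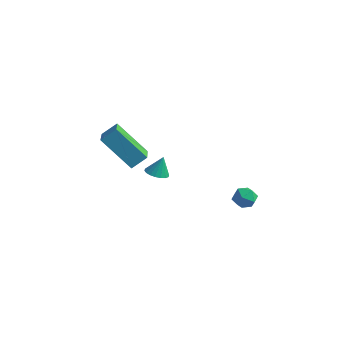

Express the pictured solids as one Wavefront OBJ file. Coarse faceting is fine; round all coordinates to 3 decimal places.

v 0.899 -1.048 -1.182
v 1.413 -1.411 -1.144
v 1.061 -0.712 -0.158
v 1.515 -1.168 -1.24
v 1.495 -0.901 -1.324
v 1.357 -0.664 -1.381
v 1.129 -0.502 -1.397
v 0.855 -0.449 -1.372
v 0.589 -0.514 -1.308
v 0.385 -0.685 -1.22
v 0.283 -0.928 -1.124
v 0.303 -1.195 -1.04
v 0.441 -1.432 -0.984
v 0.67 -1.594 -0.967
v 0.944 -1.647 -0.993
v 1.209 -1.582 -1.056
v 3.444 3.135 -4.339
v 4.065 3.143 -3.964
v 3.215 2.057 -3.936
v 3.836 2.065 -3.561
v 3.288 2.498 -3.365
v 3.43 3.165 -3.614
v 3.85 2.035 -4.286
v 3.992 2.702 -4.535
v 4.316 2.464 -3.931
v 3.969 2.75 -3.362
v 3.311 2.45 -4.538
v 2.964 2.736 -3.969
v 0.435 -4.781 2.983
v 0.882 -4.162 3.565
v -0.546 -3.451 2.322
v -0.098 -2.832 2.904
v 1.958 -4.428 1.436
v 2.406 -3.809 2.018
v 0.978 -3.098 0.775
v 1.425 -2.479 1.357
f 2 1 4
f 2 4 3
f 4 1 5
f 4 5 3
f 5 1 6
f 5 6 3
f 6 1 7
f 6 7 3
f 7 1 8
f 7 8 3
f 8 1 9
f 8 9 3
f 9 1 10
f 9 10 3
f 10 1 11
f 10 11 3
f 11 1 12
f 11 12 3
f 12 1 13
f 12 13 3
f 13 1 14
f 13 14 3
f 14 1 15
f 14 15 3
f 15 1 16
f 15 16 3
f 16 1 2
f 16 2 3
f 17 28 22
f 17 22 18
f 17 18 24
f 17 24 27
f 17 27 28
f 18 22 26
f 22 28 21
f 28 27 19
f 27 24 23
f 24 18 25
f 20 26 21
f 20 21 19
f 20 19 23
f 20 23 25
f 20 25 26
f 21 26 22
f 19 21 28
f 23 19 27
f 25 23 24
f 26 25 18
f 30 32 29
f 33 30 29
f 29 32 31
f 31 33 29
f 30 36 32
f 34 30 33
f 34 36 30
f 32 36 31
f 35 33 31
f 31 36 35
f 35 34 33
f 36 34 35



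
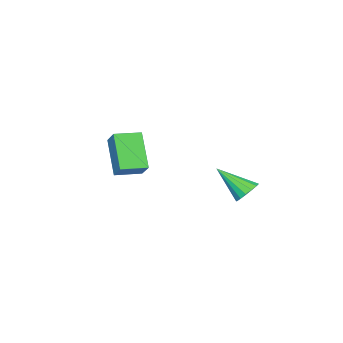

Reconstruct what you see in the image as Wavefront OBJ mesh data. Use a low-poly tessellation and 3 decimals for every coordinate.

v 3.23 -4.343 -0.006
v 3.695 -3.606 0.697
v 2.201 -3.635 -0.067
v 2.667 -2.898 0.636
v 4.013 -3.342 -1.576
v 4.479 -2.605 -0.873
v 2.985 -2.634 -1.637
v 3.45 -1.897 -0.934
v 2.081 2.257 -1.739
v 2.734 2.382 -1.822
v 2.479 0.943 -0.561
v 2.636 2.587 -1.56
v 2.389 2.703 -1.346
v 2.06 2.701 -1.238
v 1.736 2.579 -1.264
v 1.504 2.371 -1.417
v 1.428 2.133 -1.657
v 1.526 1.928 -1.919
v 1.773 1.811 -2.133
v 2.102 1.814 -2.241
v 2.426 1.935 -2.215
v 2.657 2.143 -2.061
f 2 4 1
f 5 2 1
f 1 4 3
f 3 5 1
f 2 8 4
f 6 2 5
f 6 8 2
f 4 8 3
f 7 5 3
f 3 8 7
f 7 6 5
f 8 6 7
f 10 9 12
f 10 12 11
f 12 9 13
f 12 13 11
f 13 9 14
f 13 14 11
f 14 9 15
f 14 15 11
f 15 9 16
f 15 16 11
f 16 9 17
f 16 17 11
f 17 9 18
f 17 18 11
f 18 9 19
f 18 19 11
f 19 9 20
f 19 20 11
f 20 9 21
f 20 21 11
f 21 9 22
f 21 22 11
f 22 9 10
f 22 10 11



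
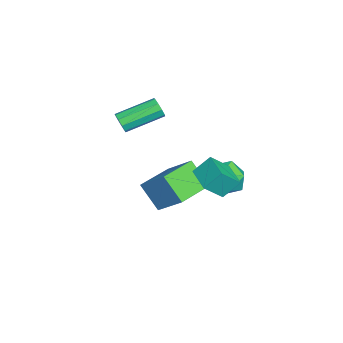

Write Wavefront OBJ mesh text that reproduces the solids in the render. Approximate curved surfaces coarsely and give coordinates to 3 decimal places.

v -1.267 4.012 -3.064
v -0.398 4.692 -2.849
v -0.902 3.068 -1.551
v -0.033 3.748 -1.336
v -1.085 4.138 -1.257
v -1.311 4.722 -2.192
v 0.011 3.038 -2.208
v -0.215 3.622 -3.143
v 0.392 4.091 -2.32
v -0.285 4.771 -1.733
v -1.015 2.989 -2.667
v -1.692 3.669 -2.08
v 3.307 2.508 1.282
v 3.035 3.3 2.114
v 2.826 3.356 0.319
v 2.555 4.147 1.151
v 4.605 3.093 1.149
v 4.334 3.884 1.981
v 4.125 3.94 0.186
v 3.853 4.732 1.018
v -1.988 -1.33 0.584
v -1.643 -1.376 1.085
v -2.427 0.484 1.797
v -2.772 0.53 1.296
v -1.434 -1.174 0.786
v -2.218 0.686 1.498
v -1.485 -1.044 0.392
v -2.268 0.816 1.104
v -1.771 -1.049 0.088
v -2.554 0.811 0.8
v -2.159 -1.184 0.017
v -2.942 0.675 0.729
v -2.467 -1.388 0.21
v -3.25 0.471 0.922
v -2.551 -1.565 0.579
v -3.335 0.295 1.291
v -2.372 -1.632 0.95
v -3.156 0.228 1.662
v -2.013 -1.557 1.15
v -2.797 0.303 1.862
v 1.294 -0.081 -1.409
v 2.091 1.092 -0.13
v -0.373 1.112 -1.464
v 0.424 2.285 -0.184
v 1.976 0.815 -2.656
v 2.773 1.988 -1.376
v 0.309 2.008 -2.71
v 1.106 3.181 -1.431
f 1 12 6
f 1 6 2
f 1 2 8
f 1 8 11
f 1 11 12
f 2 6 10
f 6 12 5
f 12 11 3
f 11 8 7
f 8 2 9
f 4 10 5
f 4 5 3
f 4 3 7
f 4 7 9
f 4 9 10
f 5 10 6
f 3 5 12
f 7 3 11
f 9 7 8
f 10 9 2
f 14 16 13
f 17 14 13
f 13 16 15
f 15 17 13
f 14 20 16
f 18 14 17
f 18 20 14
f 16 20 15
f 19 17 15
f 15 20 19
f 19 18 17
f 20 18 19
f 22 21 25
f 22 25 23
f 23 25 26
f 23 26 24
f 25 21 27
f 25 27 26
f 26 27 28
f 26 28 24
f 27 21 29
f 27 29 28
f 28 29 30
f 28 30 24
f 29 21 31
f 29 31 30
f 30 31 32
f 30 32 24
f 31 21 33
f 31 33 32
f 32 33 34
f 32 34 24
f 33 21 35
f 33 35 34
f 34 35 36
f 34 36 24
f 35 21 37
f 35 37 36
f 36 37 38
f 36 38 24
f 37 21 39
f 37 39 38
f 38 39 40
f 38 40 24
f 39 21 22
f 39 22 40
f 40 22 23
f 40 23 24
f 42 44 41
f 45 42 41
f 41 44 43
f 43 45 41
f 42 48 44
f 46 42 45
f 46 48 42
f 44 48 43
f 47 45 43
f 43 48 47
f 47 46 45
f 48 46 47



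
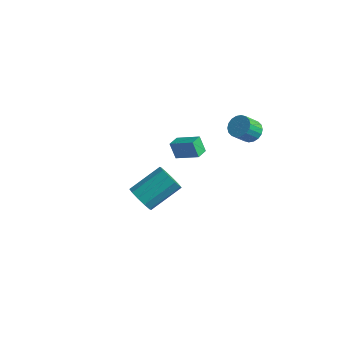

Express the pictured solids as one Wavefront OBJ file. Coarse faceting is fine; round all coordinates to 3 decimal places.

v -4.276 2.933 -4.113
v -4.777 3.002 -3.092
v -4.4 3.796 -4.233
v -4.901 3.865 -3.211
v -2.839 3.235 -3.429
v -3.34 3.304 -2.407
v -2.963 4.098 -3.548
v -3.464 4.167 -2.527
v 0.274 3.985 0.102
v 0.98 3.683 0.05
v 0.692 2.853 0.967
v -0.014 3.155 1.018
v 1.02 3.929 0.285
v 0.732 3.099 1.202
v 0.911 4.186 0.484
v 0.623 3.356 1.401
v 0.677 4.404 0.607
v 0.389 3.573 1.524
v 0.362 4.538 0.63
v 0.074 3.708 1.547
v 0.03 4.563 0.548
v -0.258 3.733 1.465
v -0.253 4.473 0.378
v -0.541 3.643 1.295
v -0.432 4.287 0.153
v -0.72 3.457 1.07
v -0.472 4.041 -0.082
v -0.76 3.211 0.835
v -0.363 3.784 -0.281
v -0.651 2.954 0.636
v -0.129 3.567 -0.404
v -0.417 2.736 0.513
v 0.186 3.432 -0.427
v -0.102 2.602 0.49
v 0.518 3.407 -0.345
v 0.23 2.577 0.572
v 0.801 3.497 -0.175
v 0.513 2.667 0.742
v -1.233 -4.286 -0.715
v -0.55 -4.788 -0.412
v 0.215 -3.076 0.699
v -0.467 -2.574 0.395
v -0.39 -4.551 -0.889
v 0.375 -2.838 0.222
v -0.552 -4.212 -1.299
v 0.214 -2.499 -0.189
v -0.974 -3.902 -1.487
v -0.208 -2.189 -0.376
v -1.495 -3.739 -1.38
v -0.729 -2.026 -0.269
v -1.915 -3.784 -1.019
v -1.15 -2.072 0.092
v -2.075 -4.022 -0.542
v -1.31 -2.309 0.569
v -1.914 -4.361 -0.131
v -1.148 -2.648 0.979
v -1.492 -4.671 0.056
v -0.726 -2.958 1.167
v -0.971 -4.834 -0.051
v -0.205 -3.121 1.06
f 2 4 1
f 5 2 1
f 1 4 3
f 3 5 1
f 2 8 4
f 6 2 5
f 6 8 2
f 4 8 3
f 7 5 3
f 3 8 7
f 7 6 5
f 8 6 7
f 10 9 13
f 10 13 11
f 11 13 14
f 11 14 12
f 13 9 15
f 13 15 14
f 14 15 16
f 14 16 12
f 15 9 17
f 15 17 16
f 16 17 18
f 16 18 12
f 17 9 19
f 17 19 18
f 18 19 20
f 18 20 12
f 19 9 21
f 19 21 20
f 20 21 22
f 20 22 12
f 21 9 23
f 21 23 22
f 22 23 24
f 22 24 12
f 23 9 25
f 23 25 24
f 24 25 26
f 24 26 12
f 25 9 27
f 25 27 26
f 26 27 28
f 26 28 12
f 27 9 29
f 27 29 28
f 28 29 30
f 28 30 12
f 29 9 31
f 29 31 30
f 30 31 32
f 30 32 12
f 31 9 33
f 31 33 32
f 32 33 34
f 32 34 12
f 33 9 35
f 33 35 34
f 34 35 36
f 34 36 12
f 35 9 37
f 35 37 36
f 36 37 38
f 36 38 12
f 37 9 10
f 37 10 38
f 38 10 11
f 38 11 12
f 40 39 43
f 40 43 41
f 41 43 44
f 41 44 42
f 43 39 45
f 43 45 44
f 44 45 46
f 44 46 42
f 45 39 47
f 45 47 46
f 46 47 48
f 46 48 42
f 47 39 49
f 47 49 48
f 48 49 50
f 48 50 42
f 49 39 51
f 49 51 50
f 50 51 52
f 50 52 42
f 51 39 53
f 51 53 52
f 52 53 54
f 52 54 42
f 53 39 55
f 53 55 54
f 54 55 56
f 54 56 42
f 55 39 57
f 55 57 56
f 56 57 58
f 56 58 42
f 57 39 59
f 57 59 58
f 58 59 60
f 58 60 42
f 59 39 40
f 59 40 60
f 60 40 41
f 60 41 42



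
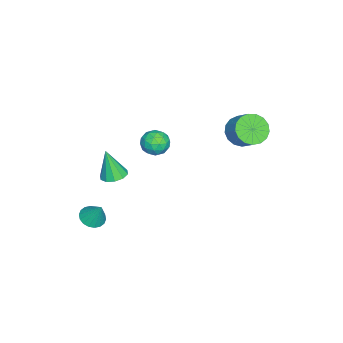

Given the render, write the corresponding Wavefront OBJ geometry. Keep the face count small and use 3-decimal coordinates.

v -3.005 2.768 2.124
v -2.481 2.116 2.275
v -1.891 2.76 3.008
v -2.415 3.412 2.856
v -2.307 2.311 1.963
v -1.717 2.955 2.696
v -2.292 2.61 1.688
v -1.702 3.254 2.421
v -2.441 2.946 1.513
v -1.851 3.59 2.246
v -2.719 3.241 1.478
v -2.129 3.885 2.211
v -3.062 3.427 1.59
v -2.473 4.071 2.323
v -3.393 3.463 1.825
v -2.803 4.107 2.558
v -3.634 3.339 2.128
v -3.044 3.983 2.861
v -3.732 3.085 2.43
v -3.142 3.729 3.163
v -3.663 2.758 2.662
v -3.073 3.402 3.395
v -3.443 2.433 2.771
v -2.853 3.077 3.503
v -3.123 2.185 2.731
v -2.533 2.829 3.464
v -2.776 2.071 2.552
v -2.186 2.715 3.285
v 1.555 -2.846 -1.666
v 1.862 -2.381 -1.98
v 1.825 -2.314 -0.614
v 1.596 -2.28 -1.963
v 1.322 -2.292 -1.887
v 1.094 -2.414 -1.767
v 0.957 -2.621 -1.627
v 0.939 -2.873 -1.495
v 1.043 -3.119 -1.397
v 1.248 -3.312 -1.352
v 1.514 -3.412 -1.37
v 1.788 -3.4 -1.446
v 2.016 -3.278 -1.566
v 2.153 -3.071 -1.706
v 2.171 -2.819 -1.838
v 2.067 -2.573 -1.936
v -0.867 -2.637 -0.608
v -0.527 -2.082 -0.449
v -0.933 -3.043 0.948
v -0.931 -1.991 -0.442
v -1.31 -2.147 -0.499
v -1.52 -2.489 -0.598
v -1.481 -2.889 -0.7
v -1.207 -3.192 -0.768
v -0.803 -3.283 -0.774
v -0.424 -3.127 -0.717
v -0.213 -2.784 -0.619
v -0.253 -2.385 -0.516
v -0.125 0.113 2.839
v 0.195 -0.209 2.274
v -0.895 -0.771 2.906
v -0.575 -1.093 2.341
v -0.229 -1.048 2.977
v 0.247 -0.502 2.935
v -0.947 -0.478 2.245
v -0.471 0.068 2.203
v -0.313 -0.574 1.906
v 0.131 -0.927 2.359
v -0.831 -0.053 2.821
v -0.387 -0.406 3.274
v 0.103 0.029 2.551
v -0.803 -1.009 2.629
v -0.599 -0.983 3.003
v -0.411 -1.173 2.671
v 0.133 -0.143 2.94
v 0.322 -0.332 2.607
v 0.072 -0.826 3.02
v -1.022 -0.648 2.573
v -0.833 -0.837 2.24
v -0.289 0.193 2.509
v -0.101 0.003 2.177
v -0.772 -0.154 2.16
v -0.008 -0.375 2.002
v -0.46 -0.894 2.041
v -0.679 -0.532 1.985
v -0.399 -0.211 1.961
v 0.253 -0.582 2.268
v -0.199 -1.101 2.307
v 0.004 -1.075 2.681
v 0.284 -0.754 2.657
v -0.045 -0.796 2.052
v -0.501 0.121 2.873
v -0.953 -0.398 2.912
v -0.984 -0.226 2.523
v -0.704 0.095 2.499
v -0.24 -0.086 3.139
v -0.692 -0.605 3.178
v -0.301 -0.769 3.219
v -0.021 -0.448 3.195
v -0.655 -0.184 3.128
f 2 1 5
f 2 5 3
f 3 5 6
f 3 6 4
f 5 1 7
f 5 7 6
f 6 7 8
f 6 8 4
f 7 1 9
f 7 9 8
f 8 9 10
f 8 10 4
f 9 1 11
f 9 11 10
f 10 11 12
f 10 12 4
f 11 1 13
f 11 13 12
f 12 13 14
f 12 14 4
f 13 1 15
f 13 15 14
f 14 15 16
f 14 16 4
f 15 1 17
f 15 17 16
f 16 17 18
f 16 18 4
f 17 1 19
f 17 19 18
f 18 19 20
f 18 20 4
f 19 1 21
f 19 21 20
f 20 21 22
f 20 22 4
f 21 1 23
f 21 23 22
f 22 23 24
f 22 24 4
f 23 1 25
f 23 25 24
f 24 25 26
f 24 26 4
f 25 1 27
f 25 27 26
f 26 27 28
f 26 28 4
f 27 1 2
f 27 2 28
f 28 2 3
f 28 3 4
f 30 29 32
f 30 32 31
f 32 29 33
f 32 33 31
f 33 29 34
f 33 34 31
f 34 29 35
f 34 35 31
f 35 29 36
f 35 36 31
f 36 29 37
f 36 37 31
f 37 29 38
f 37 38 31
f 38 29 39
f 38 39 31
f 39 29 40
f 39 40 31
f 40 29 41
f 40 41 31
f 41 29 42
f 41 42 31
f 42 29 43
f 42 43 31
f 43 29 44
f 43 44 31
f 44 29 30
f 44 30 31
f 46 45 48
f 46 48 47
f 48 45 49
f 48 49 47
f 49 45 50
f 49 50 47
f 50 45 51
f 50 51 47
f 51 45 52
f 51 52 47
f 52 45 53
f 52 53 47
f 53 45 54
f 53 54 47
f 54 45 55
f 54 55 47
f 55 45 56
f 55 56 47
f 56 45 46
f 56 46 47
f 57 94 73
f 94 68 97
f 73 97 62
f 94 97 73
f 57 73 69
f 73 62 74
f 69 74 58
f 73 74 69
f 57 69 78
f 69 58 79
f 78 79 64
f 69 79 78
f 57 78 90
f 78 64 93
f 90 93 67
f 78 93 90
f 57 90 94
f 90 67 98
f 94 98 68
f 90 98 94
f 58 74 85
f 74 62 88
f 85 88 66
f 74 88 85
f 62 97 75
f 97 68 96
f 75 96 61
f 97 96 75
f 68 98 95
f 98 67 91
f 95 91 59
f 98 91 95
f 67 93 92
f 93 64 80
f 92 80 63
f 93 80 92
f 64 79 84
f 79 58 81
f 84 81 65
f 79 81 84
f 60 86 72
f 86 66 87
f 72 87 61
f 86 87 72
f 60 72 70
f 72 61 71
f 70 71 59
f 72 71 70
f 60 70 77
f 70 59 76
f 77 76 63
f 70 76 77
f 60 77 82
f 77 63 83
f 82 83 65
f 77 83 82
f 60 82 86
f 82 65 89
f 86 89 66
f 82 89 86
f 61 87 75
f 87 66 88
f 75 88 62
f 87 88 75
f 59 71 95
f 71 61 96
f 95 96 68
f 71 96 95
f 63 76 92
f 76 59 91
f 92 91 67
f 76 91 92
f 65 83 84
f 83 63 80
f 84 80 64
f 83 80 84
f 66 89 85
f 89 65 81
f 85 81 58
f 89 81 85



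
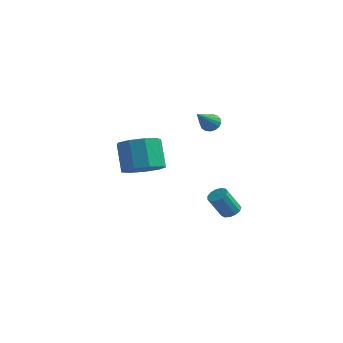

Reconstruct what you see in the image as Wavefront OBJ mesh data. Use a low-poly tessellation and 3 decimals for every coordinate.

v 0.923 -0.889 -0.53
v 1.701 -0.278 -0.486
v 1.095 0.4 0.795
v 0.317 -0.211 0.75
v 1.211 -0.002 -0.863
v 0.605 0.676 0.417
v 0.586 -0.141 -1.085
v -0.02 0.536 0.195
v 0.119 -0.63 -1.047
v -0.487 0.047 0.233
v 0.028 -1.24 -0.767
v -0.577 -0.563 0.513
v 0.356 -1.686 -0.376
v -0.25 -1.008 0.904
v 0.949 -1.758 -0.057
v 0.343 -1.081 1.223
v 1.53 -1.424 0.04
v 0.924 -0.746 1.321
v 1.827 -0.839 -0.129
v 1.221 -0.162 1.151
v 3.189 3.164 -4.491
v 3.677 3.068 -4.339
v 3.219 2.581 -3.177
v 2.731 2.676 -3.329
v 3.614 3.34 -4.249
v 3.157 2.853 -3.088
v 3.416 3.556 -4.236
v 2.959 3.069 -3.075
v 3.146 3.647 -4.305
v 2.689 3.16 -3.143
v 2.89 3.585 -4.432
v 2.432 3.098 -3.27
v 2.728 3.389 -4.578
v 2.271 2.902 -3.416
v 2.713 3.121 -4.696
v 2.255 2.634 -3.534
v 2.848 2.867 -4.749
v 2.391 2.38 -3.588
v 3.092 2.707 -4.72
v 2.635 2.22 -3.559
v 3.367 2.692 -4.619
v 2.909 2.205 -3.457
v 3.584 2.827 -4.476
v 3.127 2.339 -3.315
v 2.818 1.779 1.631
v 3.02 2.071 1.983
v 2.742 0.601 2.649
v 2.784 2.107 2.007
v 2.557 2.068 1.944
v 2.389 1.962 1.81
v 2.32 1.815 1.634
v 2.365 1.66 1.458
v 2.514 1.532 1.321
v 2.732 1.461 1.255
v 2.971 1.462 1.275
v 3.174 1.537 1.377
v 3.296 1.667 1.536
v 3.309 1.823 1.718
v 3.209 1.969 1.879
f 2 1 5
f 2 5 3
f 3 5 6
f 3 6 4
f 5 1 7
f 5 7 6
f 6 7 8
f 6 8 4
f 7 1 9
f 7 9 8
f 8 9 10
f 8 10 4
f 9 1 11
f 9 11 10
f 10 11 12
f 10 12 4
f 11 1 13
f 11 13 12
f 12 13 14
f 12 14 4
f 13 1 15
f 13 15 14
f 14 15 16
f 14 16 4
f 15 1 17
f 15 17 16
f 16 17 18
f 16 18 4
f 17 1 19
f 17 19 18
f 18 19 20
f 18 20 4
f 19 1 2
f 19 2 20
f 20 2 3
f 20 3 4
f 22 21 25
f 22 25 23
f 23 25 26
f 23 26 24
f 25 21 27
f 25 27 26
f 26 27 28
f 26 28 24
f 27 21 29
f 27 29 28
f 28 29 30
f 28 30 24
f 29 21 31
f 29 31 30
f 30 31 32
f 30 32 24
f 31 21 33
f 31 33 32
f 32 33 34
f 32 34 24
f 33 21 35
f 33 35 34
f 34 35 36
f 34 36 24
f 35 21 37
f 35 37 36
f 36 37 38
f 36 38 24
f 37 21 39
f 37 39 38
f 38 39 40
f 38 40 24
f 39 21 41
f 39 41 40
f 40 41 42
f 40 42 24
f 41 21 43
f 41 43 42
f 42 43 44
f 42 44 24
f 43 21 22
f 43 22 44
f 44 22 23
f 44 23 24
f 46 45 48
f 46 48 47
f 48 45 49
f 48 49 47
f 49 45 50
f 49 50 47
f 50 45 51
f 50 51 47
f 51 45 52
f 51 52 47
f 52 45 53
f 52 53 47
f 53 45 54
f 53 54 47
f 54 45 55
f 54 55 47
f 55 45 56
f 55 56 47
f 56 45 57
f 56 57 47
f 57 45 58
f 57 58 47
f 58 45 59
f 58 59 47
f 59 45 46
f 59 46 47



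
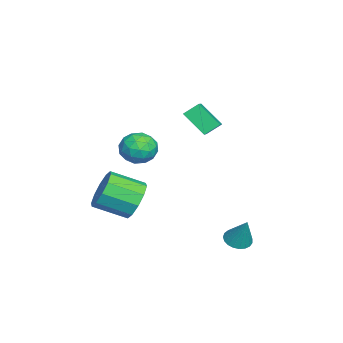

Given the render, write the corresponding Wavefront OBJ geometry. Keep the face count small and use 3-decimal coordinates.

v -3.764 -0.104 -0.265
v -4.025 0.537 0.246
v -3.365 0.855 -1.263
v -3.627 1.496 -0.752
v -2.433 -0.036 0.332
v -2.695 0.605 0.843
v -2.035 0.923 -0.666
v -2.296 1.564 -0.155
v -1.193 -1.138 -1.837
v -0.569 -1.777 -1.792
v -1.911 -1.763 -0.748
v -1.287 -2.402 -0.703
v -1.088 -1.565 -0.459
v -0.645 -1.179 -1.132
v -1.835 -2.361 -1.408
v -1.392 -1.975 -2.081
v -0.966 -2.532 -1.527
v -0.505 -2.041 -0.941
v -1.975 -1.499 -1.599
v -1.514 -1.008 -1.013
v -0.818 -1.403 -1.91
v -1.662 -2.137 -0.63
v -1.545 -1.646 -0.486
v -1.178 -2.021 -0.46
v -0.863 -1.051 -1.522
v -0.496 -1.427 -1.496
v -0.801 -1.302 -0.712
v -1.984 -2.113 -1.044
v -1.617 -2.489 -1.018
v -1.302 -1.519 -2.08
v -0.935 -1.894 -2.054
v -1.679 -2.238 -1.828
v -0.685 -2.222 -1.728
v -1.107 -2.589 -1.088
v -1.429 -2.566 -1.502
v -1.168 -2.339 -1.898
v -0.414 -1.933 -1.383
v -0.835 -2.3 -0.743
v -0.719 -1.809 -0.6
v -0.458 -1.582 -0.995
v -0.647 -2.377 -1.228
v -1.645 -1.24 -1.797
v -2.066 -1.607 -1.157
v -2.022 -1.958 -1.545
v -1.761 -1.731 -1.94
v -1.373 -0.951 -1.452
v -1.795 -1.318 -0.812
v -1.312 -1.201 -0.642
v -1.051 -0.974 -1.038
v -1.833 -1.163 -1.312
v 2.092 2.828 -4.549
v 2.669 2.702 -4.738
v 2.608 3.252 -3.251
v 2.642 2.949 -4.808
v 2.52 3.175 -4.833
v 2.325 3.341 -4.809
v 2.088 3.418 -4.74
v 1.853 3.393 -4.638
v 1.659 3.271 -4.521
v 1.539 3.072 -4.409
v 1.515 2.831 -4.321
v 1.591 2.589 -4.272
v 1.753 2.389 -4.271
v 1.974 2.265 -4.319
v 2.215 2.238 -4.406
v 2.435 2.313 -4.518
v 2.595 2.477 -4.635
v -0.172 -1.679 -3.87
v 0.43 -1.273 -3.168
v 0.614 -2.755 -2.468
v 0.012 -3.161 -3.17
v -0.156 -1.246 -2.958
v 0.028 -2.729 -2.258
v -0.749 -1.384 -3.095
v -0.565 -2.867 -2.395
v -1.122 -1.635 -3.529
v -0.938 -3.118 -2.829
v -1.131 -1.903 -4.093
v -0.947 -3.386 -3.393
v -0.774 -2.085 -4.572
v -0.59 -3.567 -3.872
v -0.188 -2.111 -4.782
v -0.004 -3.594 -4.082
v 0.405 -1.973 -4.645
v 0.589 -3.456 -3.945
v 0.778 -1.722 -4.211
v 0.962 -3.205 -3.511
v 0.787 -1.454 -3.647
v 0.971 -2.937 -2.947
f 2 4 1
f 5 2 1
f 1 4 3
f 3 5 1
f 2 8 4
f 6 2 5
f 6 8 2
f 4 8 3
f 7 5 3
f 3 8 7
f 7 6 5
f 8 6 7
f 9 46 25
f 46 20 49
f 25 49 14
f 46 49 25
f 9 25 21
f 25 14 26
f 21 26 10
f 25 26 21
f 9 21 30
f 21 10 31
f 30 31 16
f 21 31 30
f 9 30 42
f 30 16 45
f 42 45 19
f 30 45 42
f 9 42 46
f 42 19 50
f 46 50 20
f 42 50 46
f 10 26 37
f 26 14 40
f 37 40 18
f 26 40 37
f 14 49 27
f 49 20 48
f 27 48 13
f 49 48 27
f 20 50 47
f 50 19 43
f 47 43 11
f 50 43 47
f 19 45 44
f 45 16 32
f 44 32 15
f 45 32 44
f 16 31 36
f 31 10 33
f 36 33 17
f 31 33 36
f 12 38 24
f 38 18 39
f 24 39 13
f 38 39 24
f 12 24 22
f 24 13 23
f 22 23 11
f 24 23 22
f 12 22 29
f 22 11 28
f 29 28 15
f 22 28 29
f 12 29 34
f 29 15 35
f 34 35 17
f 29 35 34
f 12 34 38
f 34 17 41
f 38 41 18
f 34 41 38
f 13 39 27
f 39 18 40
f 27 40 14
f 39 40 27
f 11 23 47
f 23 13 48
f 47 48 20
f 23 48 47
f 15 28 44
f 28 11 43
f 44 43 19
f 28 43 44
f 17 35 36
f 35 15 32
f 36 32 16
f 35 32 36
f 18 41 37
f 41 17 33
f 37 33 10
f 41 33 37
f 52 51 54
f 52 54 53
f 54 51 55
f 54 55 53
f 55 51 56
f 55 56 53
f 56 51 57
f 56 57 53
f 57 51 58
f 57 58 53
f 58 51 59
f 58 59 53
f 59 51 60
f 59 60 53
f 60 51 61
f 60 61 53
f 61 51 62
f 61 62 53
f 62 51 63
f 62 63 53
f 63 51 64
f 63 64 53
f 64 51 65
f 64 65 53
f 65 51 66
f 65 66 53
f 66 51 67
f 66 67 53
f 67 51 52
f 67 52 53
f 69 68 72
f 69 72 70
f 70 72 73
f 70 73 71
f 72 68 74
f 72 74 73
f 73 74 75
f 73 75 71
f 74 68 76
f 74 76 75
f 75 76 77
f 75 77 71
f 76 68 78
f 76 78 77
f 77 78 79
f 77 79 71
f 78 68 80
f 78 80 79
f 79 80 81
f 79 81 71
f 80 68 82
f 80 82 81
f 81 82 83
f 81 83 71
f 82 68 84
f 82 84 83
f 83 84 85
f 83 85 71
f 84 68 86
f 84 86 85
f 85 86 87
f 85 87 71
f 86 68 88
f 86 88 87
f 87 88 89
f 87 89 71
f 88 68 69
f 88 69 89
f 89 69 70
f 89 70 71



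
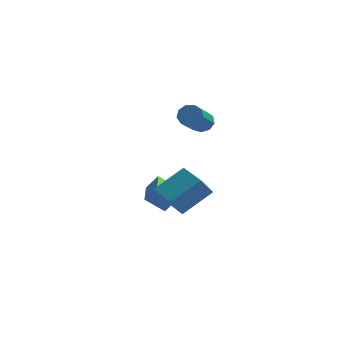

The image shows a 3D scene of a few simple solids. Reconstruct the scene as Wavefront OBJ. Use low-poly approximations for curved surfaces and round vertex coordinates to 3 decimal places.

v 3.528 -1.934 -0.556
v 3.021 -2.236 0.337
v 2.356 -0.408 -0.706
v 1.848 -0.71 0.187
v 4.752 -0.89 0.493
v 4.244 -1.192 1.386
v 3.579 0.636 0.343
v 3.072 0.334 1.236
v 0.838 1.591 -1.975
v 1.402 1.812 -1.204
v 0.466 3.407 -2.223
v 1.029 3.628 -1.452
v 1.831 1.692 -2.728
v 2.394 1.913 -1.957
v 1.458 3.508 -2.976
v 2.022 3.729 -2.205
v 3.415 2.696 3.194
v 4.062 2.626 3.195
v 3.871 0.893 4.487
v 3.225 0.964 4.486
v 3.937 2.89 3.53
v 3.746 1.157 4.822
v 3.569 3.063 3.708
v 3.378 1.33 5
v 3.128 3.065 3.646
v 2.937 1.332 4.938
v 2.823 2.895 3.372
v 2.632 1.162 4.664
v 2.794 2.631 3.015
v 2.603 0.898 4.307
v 3.056 2.399 2.741
v 2.865 0.666 4.033
v 3.487 2.305 2.68
v 3.296 0.572 3.972
v 3.884 2.395 2.859
v 3.693 0.662 4.151
f 2 4 1
f 5 2 1
f 1 4 3
f 3 5 1
f 2 8 4
f 6 2 5
f 6 8 2
f 4 8 3
f 7 5 3
f 3 8 7
f 7 6 5
f 8 6 7
f 10 12 9
f 13 10 9
f 9 12 11
f 11 13 9
f 10 16 12
f 14 10 13
f 14 16 10
f 12 16 11
f 15 13 11
f 11 16 15
f 15 14 13
f 16 14 15
f 18 17 21
f 18 21 19
f 19 21 22
f 19 22 20
f 21 17 23
f 21 23 22
f 22 23 24
f 22 24 20
f 23 17 25
f 23 25 24
f 24 25 26
f 24 26 20
f 25 17 27
f 25 27 26
f 26 27 28
f 26 28 20
f 27 17 29
f 27 29 28
f 28 29 30
f 28 30 20
f 29 17 31
f 29 31 30
f 30 31 32
f 30 32 20
f 31 17 33
f 31 33 32
f 32 33 34
f 32 34 20
f 33 17 35
f 33 35 34
f 34 35 36
f 34 36 20
f 35 17 18
f 35 18 36
f 36 18 19
f 36 19 20



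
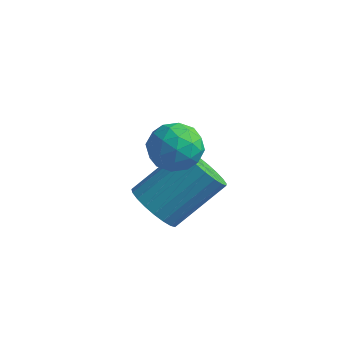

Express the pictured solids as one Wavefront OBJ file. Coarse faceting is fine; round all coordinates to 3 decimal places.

v -2.044 -2.725 -2.302
v -1.436 -3.216 -2.187
v -0.688 -2.027 -1.062
v -1.296 -1.535 -1.178
v -1.333 -3.039 -2.443
v -0.585 -1.849 -1.318
v -1.352 -2.807 -2.675
v -0.604 -1.617 -1.55
v -1.491 -2.561 -2.843
v -0.744 -1.372 -1.718
v -1.726 -2.344 -2.917
v -0.978 -1.154 -1.792
v -2.016 -2.192 -2.885
v -1.268 -1.002 -1.76
v -2.31 -2.132 -2.752
v -1.562 -0.943 -1.627
v -2.559 -2.175 -2.542
v -1.811 -0.986 -1.417
v -2.718 -2.313 -2.29
v -1.97 -1.123 -1.165
v -2.761 -2.522 -2.04
v -2.013 -1.333 -0.915
v -2.68 -2.766 -1.836
v -1.932 -1.577 -0.711
v -2.489 -3.003 -1.712
v -1.741 -1.814 -0.587
v -2.221 -3.192 -1.691
v -1.473 -2.002 -0.566
v -1.922 -3.3 -1.775
v -1.175 -2.11 -0.65
v -1.645 -3.309 -1.95
v -0.897 -2.119 -0.825
v -1.657 -2.297 0.522
v -0.951 -2.333 0.251
v -1.609 -3.487 0.809
v -0.903 -3.523 0.538
v -1.045 -3.135 1.172
v -1.075 -2.4 0.995
v -1.485 -3.42 0.065
v -1.515 -2.685 -0.112
v -0.845 -3.028 -0.031
v -0.573 -2.852 0.653
v -1.987 -2.968 0.407
v -1.715 -2.792 1.091
v -1.308 -2.211 0.361
v -1.252 -3.609 0.699
v -1.335 -3.381 1.072
v -0.92 -3.403 0.912
v -1.381 -2.25 0.798
v -0.966 -2.271 0.639
v -1.022 -2.742 1.181
v -1.594 -3.549 0.421
v -1.179 -3.57 0.262
v -1.64 -2.417 0.148
v -1.225 -2.439 -0.012
v -1.538 -3.078 -0.121
v -0.831 -2.64 0.036
v -0.802 -3.34 0.205
v -1.145 -3.279 -0.073
v -1.162 -2.847 -0.178
v -0.671 -2.537 0.438
v -0.643 -3.236 0.607
v -0.726 -3.008 0.98
v -0.744 -2.576 0.875
v -0.609 -2.945 0.272
v -1.917 -2.584 0.453
v -1.889 -3.283 0.622
v -1.816 -3.244 0.185
v -1.834 -2.812 0.08
v -1.758 -2.48 0.855
v -1.729 -3.18 1.024
v -1.398 -2.973 1.238
v -1.415 -2.541 1.133
v -1.951 -2.875 0.788
f 2 1 5
f 2 5 3
f 3 5 6
f 3 6 4
f 5 1 7
f 5 7 6
f 6 7 8
f 6 8 4
f 7 1 9
f 7 9 8
f 8 9 10
f 8 10 4
f 9 1 11
f 9 11 10
f 10 11 12
f 10 12 4
f 11 1 13
f 11 13 12
f 12 13 14
f 12 14 4
f 13 1 15
f 13 15 14
f 14 15 16
f 14 16 4
f 15 1 17
f 15 17 16
f 16 17 18
f 16 18 4
f 17 1 19
f 17 19 18
f 18 19 20
f 18 20 4
f 19 1 21
f 19 21 20
f 20 21 22
f 20 22 4
f 21 1 23
f 21 23 22
f 22 23 24
f 22 24 4
f 23 1 25
f 23 25 24
f 24 25 26
f 24 26 4
f 25 1 27
f 25 27 26
f 26 27 28
f 26 28 4
f 27 1 29
f 27 29 28
f 28 29 30
f 28 30 4
f 29 1 31
f 29 31 30
f 30 31 32
f 30 32 4
f 31 1 2
f 31 2 32
f 32 2 3
f 32 3 4
f 33 70 49
f 70 44 73
f 49 73 38
f 70 73 49
f 33 49 45
f 49 38 50
f 45 50 34
f 49 50 45
f 33 45 54
f 45 34 55
f 54 55 40
f 45 55 54
f 33 54 66
f 54 40 69
f 66 69 43
f 54 69 66
f 33 66 70
f 66 43 74
f 70 74 44
f 66 74 70
f 34 50 61
f 50 38 64
f 61 64 42
f 50 64 61
f 38 73 51
f 73 44 72
f 51 72 37
f 73 72 51
f 44 74 71
f 74 43 67
f 71 67 35
f 74 67 71
f 43 69 68
f 69 40 56
f 68 56 39
f 69 56 68
f 40 55 60
f 55 34 57
f 60 57 41
f 55 57 60
f 36 62 48
f 62 42 63
f 48 63 37
f 62 63 48
f 36 48 46
f 48 37 47
f 46 47 35
f 48 47 46
f 36 46 53
f 46 35 52
f 53 52 39
f 46 52 53
f 36 53 58
f 53 39 59
f 58 59 41
f 53 59 58
f 36 58 62
f 58 41 65
f 62 65 42
f 58 65 62
f 37 63 51
f 63 42 64
f 51 64 38
f 63 64 51
f 35 47 71
f 47 37 72
f 71 72 44
f 47 72 71
f 39 52 68
f 52 35 67
f 68 67 43
f 52 67 68
f 41 59 60
f 59 39 56
f 60 56 40
f 59 56 60
f 42 65 61
f 65 41 57
f 61 57 34
f 65 57 61

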